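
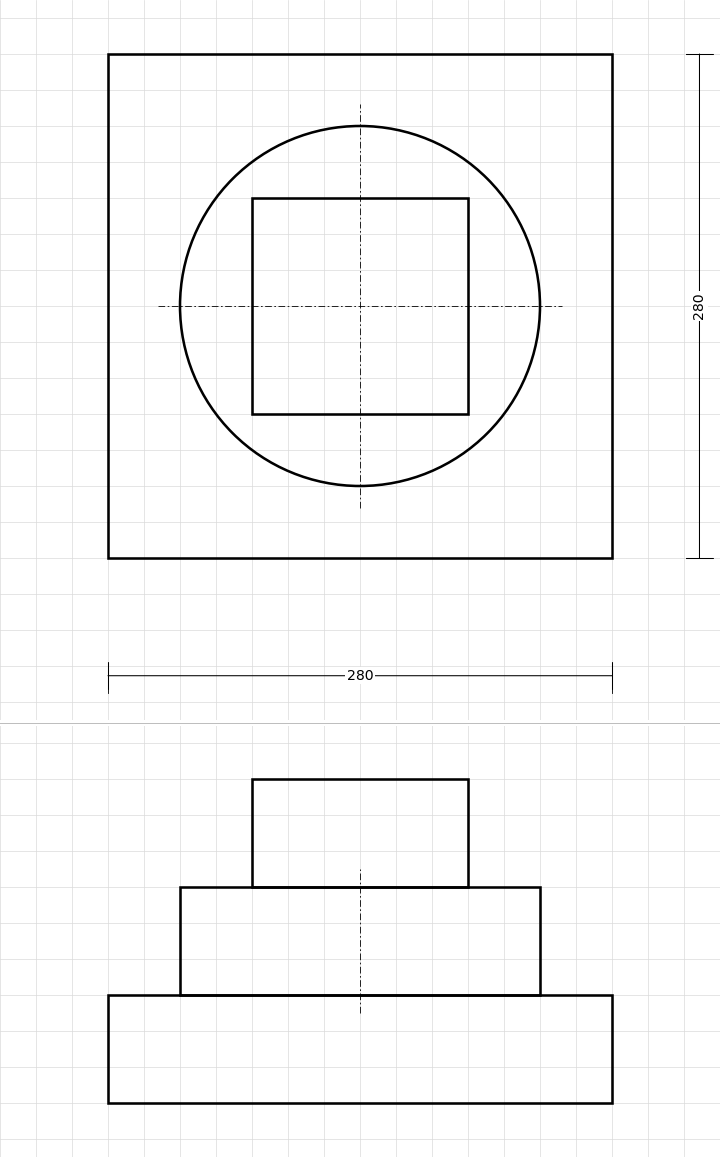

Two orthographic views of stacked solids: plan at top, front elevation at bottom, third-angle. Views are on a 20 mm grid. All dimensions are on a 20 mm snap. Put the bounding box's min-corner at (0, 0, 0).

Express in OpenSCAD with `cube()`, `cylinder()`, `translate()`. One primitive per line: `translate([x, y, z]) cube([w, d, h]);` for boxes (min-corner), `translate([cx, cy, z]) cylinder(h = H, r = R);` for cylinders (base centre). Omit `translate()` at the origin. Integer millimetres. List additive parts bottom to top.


cube([280, 280, 60]);
translate([140, 140, 60]) cylinder(h = 60, r = 100);
translate([80, 80, 120]) cube([120, 120, 60]);


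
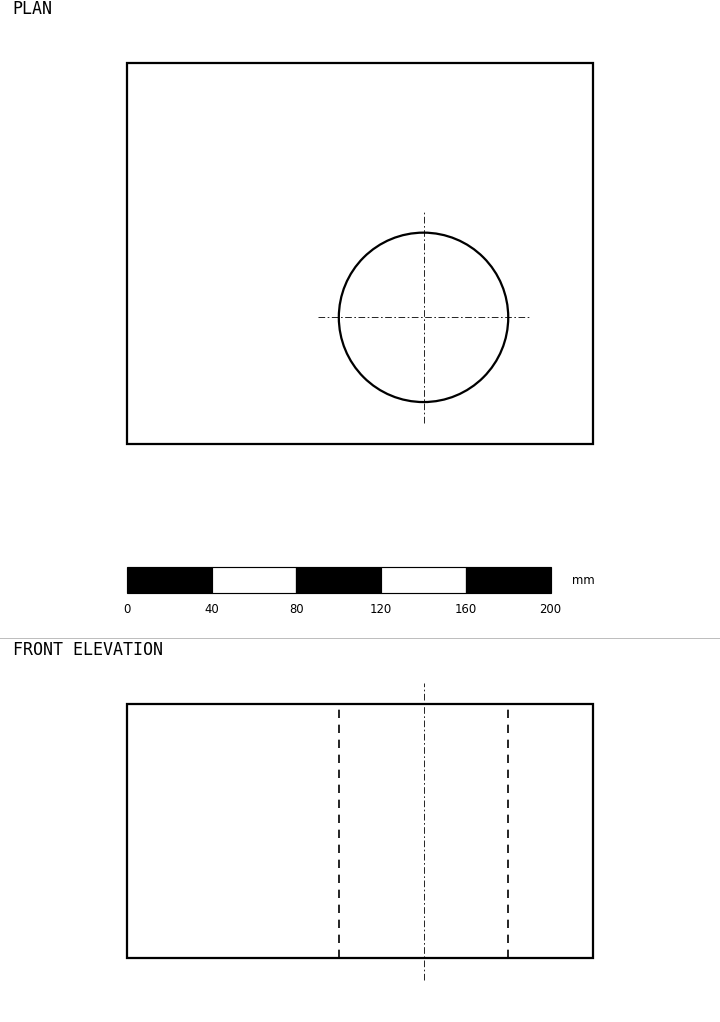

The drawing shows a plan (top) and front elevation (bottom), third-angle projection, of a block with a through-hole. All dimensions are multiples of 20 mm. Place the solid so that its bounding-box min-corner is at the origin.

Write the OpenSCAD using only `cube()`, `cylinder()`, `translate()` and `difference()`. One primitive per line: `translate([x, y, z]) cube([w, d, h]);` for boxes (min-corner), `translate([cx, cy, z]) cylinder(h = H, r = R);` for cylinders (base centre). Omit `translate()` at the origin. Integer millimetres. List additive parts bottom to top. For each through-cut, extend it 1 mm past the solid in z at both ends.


difference() {
  cube([220, 180, 120]);
  translate([140, 60, -1]) cylinder(h = 122, r = 40);
}


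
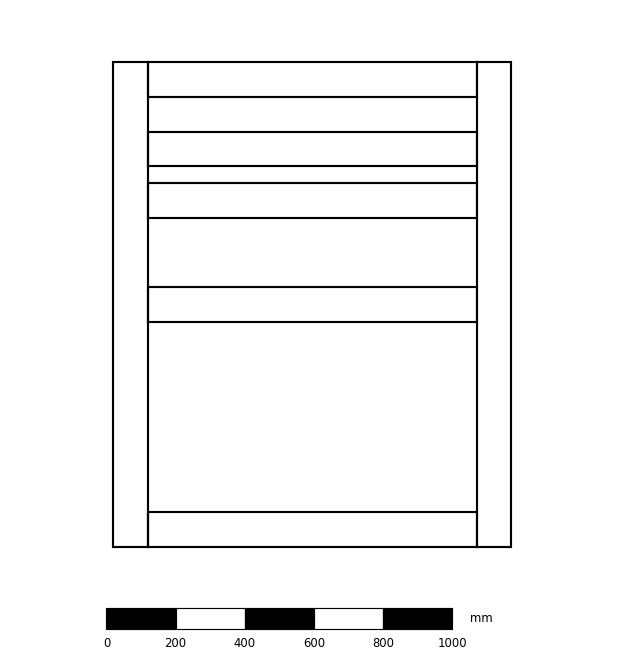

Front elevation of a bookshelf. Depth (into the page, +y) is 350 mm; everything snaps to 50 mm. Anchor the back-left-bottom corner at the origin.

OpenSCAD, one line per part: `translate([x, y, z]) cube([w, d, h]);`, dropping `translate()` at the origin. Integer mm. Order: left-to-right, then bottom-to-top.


cube([100, 350, 1400]);
translate([100, 0, 0]) cube([950, 350, 100]);
translate([100, 0, 650]) cube([950, 350, 100]);
translate([100, 0, 950]) cube([950, 350, 100]);
translate([100, 0, 1100]) cube([950, 350, 100]);
translate([100, 0, 1300]) cube([950, 350, 100]);
translate([1050, 0, 0]) cube([100, 350, 1400]);


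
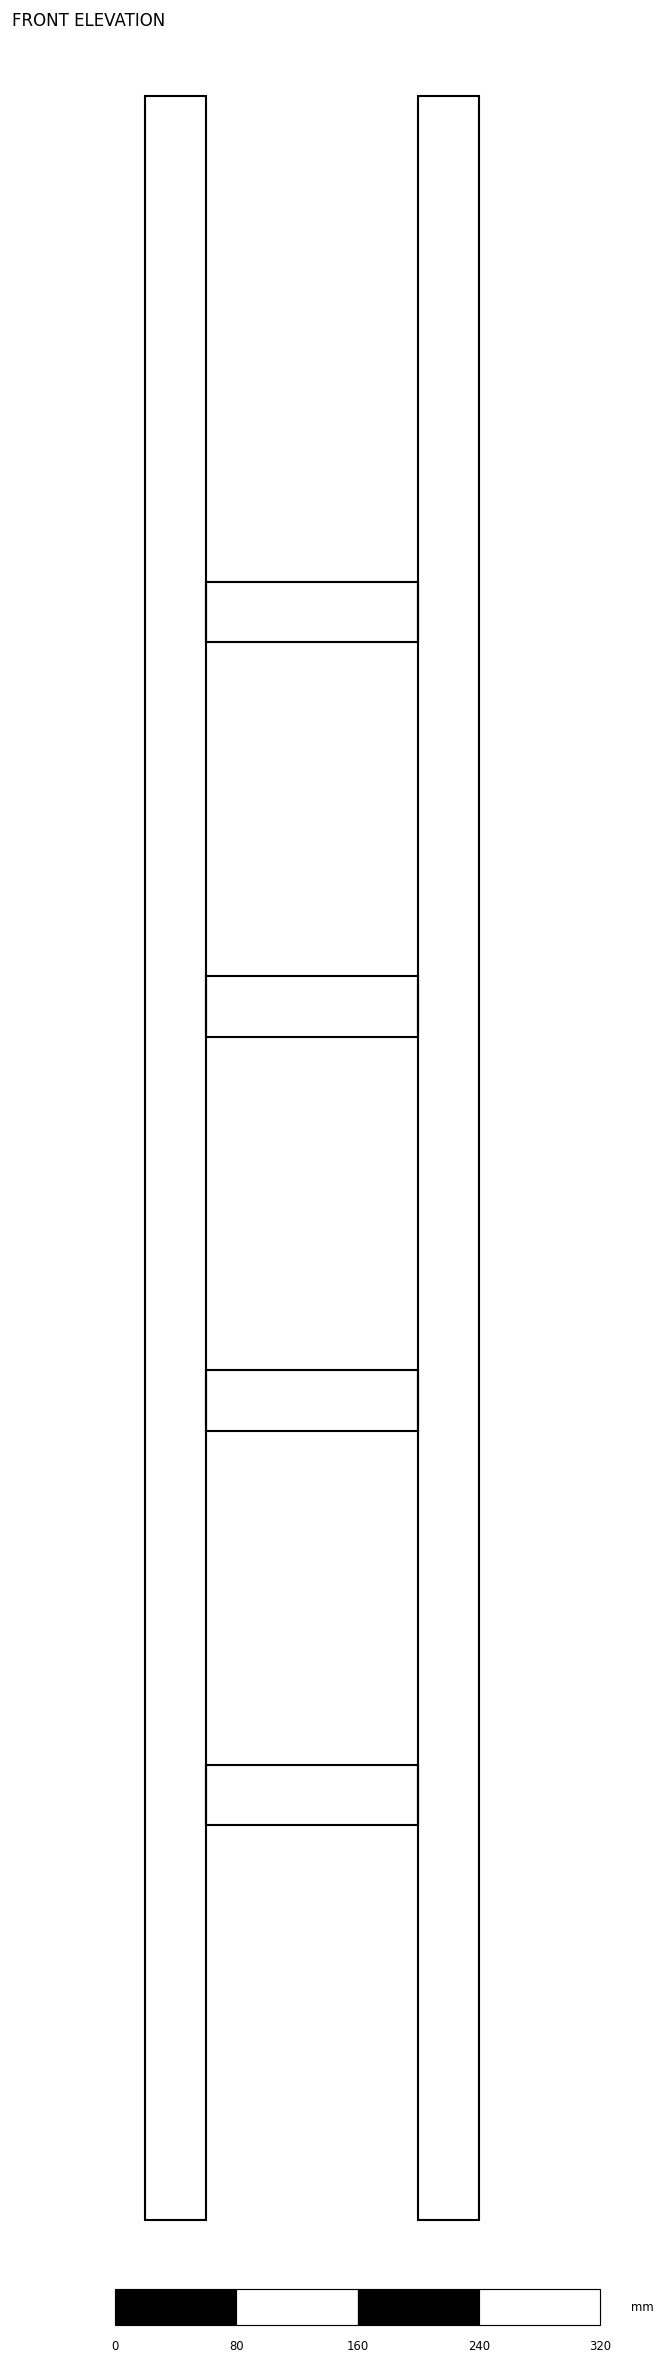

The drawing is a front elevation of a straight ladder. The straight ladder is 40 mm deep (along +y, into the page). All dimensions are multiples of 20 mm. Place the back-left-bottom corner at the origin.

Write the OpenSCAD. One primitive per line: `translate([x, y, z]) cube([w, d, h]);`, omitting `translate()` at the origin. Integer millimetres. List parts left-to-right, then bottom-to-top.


cube([40, 40, 1400]);
translate([40, 0, 260]) cube([140, 40, 40]);
translate([40, 0, 520]) cube([140, 40, 40]);
translate([40, 0, 780]) cube([140, 40, 40]);
translate([40, 0, 1040]) cube([140, 40, 40]);
translate([180, 0, 0]) cube([40, 40, 1400]);


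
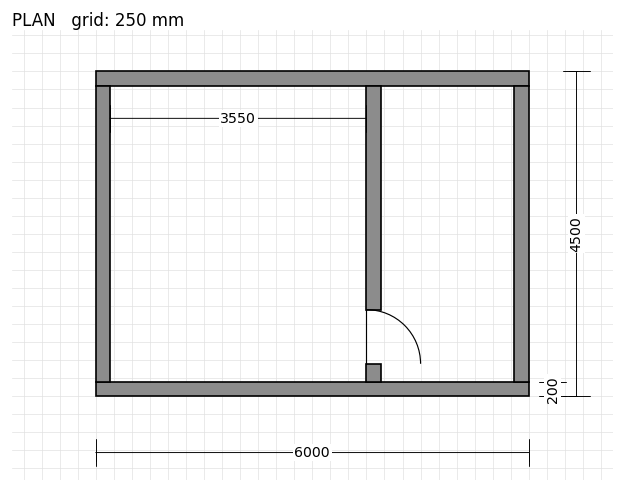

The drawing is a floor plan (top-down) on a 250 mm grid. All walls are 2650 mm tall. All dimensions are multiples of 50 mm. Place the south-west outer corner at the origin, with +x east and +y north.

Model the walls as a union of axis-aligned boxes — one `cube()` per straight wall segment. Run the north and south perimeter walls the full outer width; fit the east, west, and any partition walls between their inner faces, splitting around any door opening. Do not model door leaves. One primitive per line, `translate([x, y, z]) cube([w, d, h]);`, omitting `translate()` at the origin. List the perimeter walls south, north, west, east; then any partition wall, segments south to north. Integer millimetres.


cube([6000, 200, 2650]);
translate([0, 4300, 0]) cube([6000, 200, 2650]);
translate([0, 200, 0]) cube([200, 4100, 2650]);
translate([5800, 200, 0]) cube([200, 4100, 2650]);
translate([3750, 200, 0]) cube([200, 250, 2650]);
translate([3750, 1200, 0]) cube([200, 3100, 2650]);


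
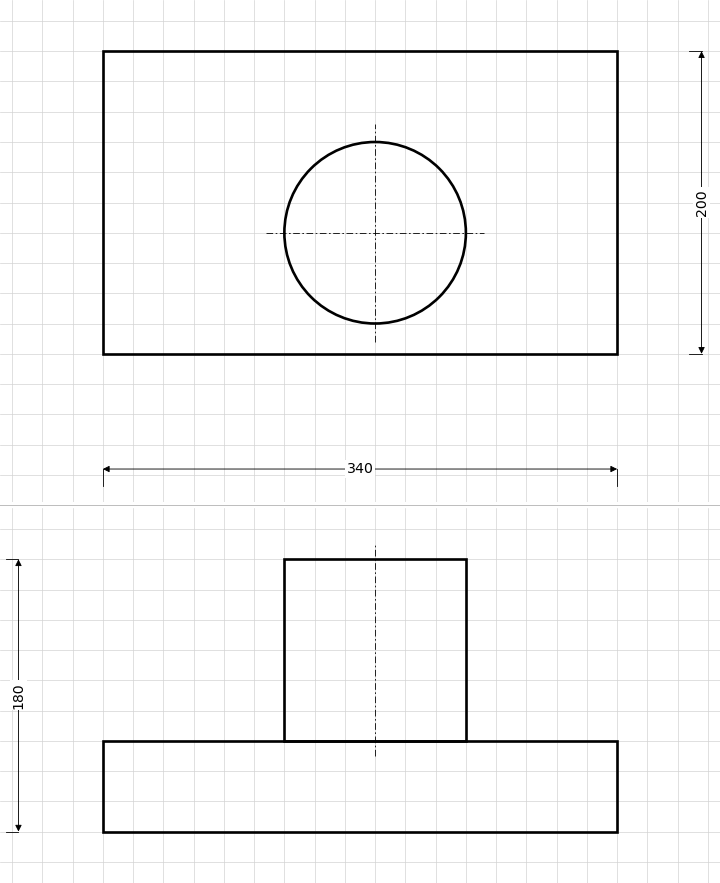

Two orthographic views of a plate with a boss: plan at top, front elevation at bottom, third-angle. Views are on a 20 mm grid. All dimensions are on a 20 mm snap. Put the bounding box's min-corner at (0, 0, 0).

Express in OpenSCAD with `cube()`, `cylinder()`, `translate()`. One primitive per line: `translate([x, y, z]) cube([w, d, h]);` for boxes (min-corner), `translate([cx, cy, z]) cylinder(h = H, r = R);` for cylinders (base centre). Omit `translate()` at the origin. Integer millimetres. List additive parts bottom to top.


cube([340, 200, 60]);
translate([180, 80, 60]) cylinder(h = 120, r = 60);


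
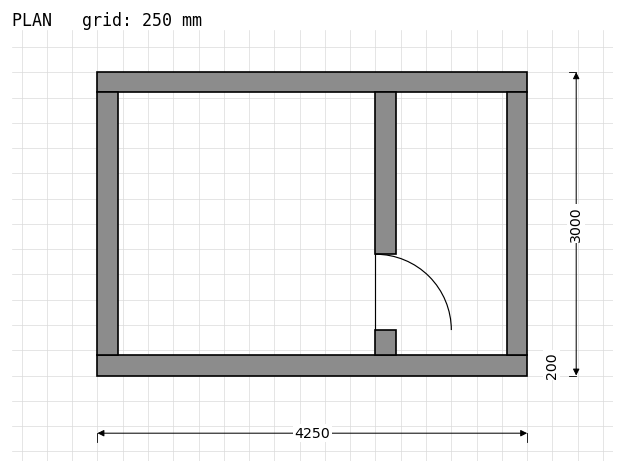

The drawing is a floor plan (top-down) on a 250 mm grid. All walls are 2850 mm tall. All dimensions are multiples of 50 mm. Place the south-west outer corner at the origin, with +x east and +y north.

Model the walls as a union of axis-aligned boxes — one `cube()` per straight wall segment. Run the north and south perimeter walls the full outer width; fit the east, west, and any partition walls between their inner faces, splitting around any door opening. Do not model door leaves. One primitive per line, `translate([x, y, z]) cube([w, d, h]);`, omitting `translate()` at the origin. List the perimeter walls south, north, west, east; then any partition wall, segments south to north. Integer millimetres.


cube([4250, 200, 2850]);
translate([0, 2800, 0]) cube([4250, 200, 2850]);
translate([0, 200, 0]) cube([200, 2600, 2850]);
translate([4050, 200, 0]) cube([200, 2600, 2850]);
translate([2750, 200, 0]) cube([200, 250, 2850]);
translate([2750, 1200, 0]) cube([200, 1600, 2850]);


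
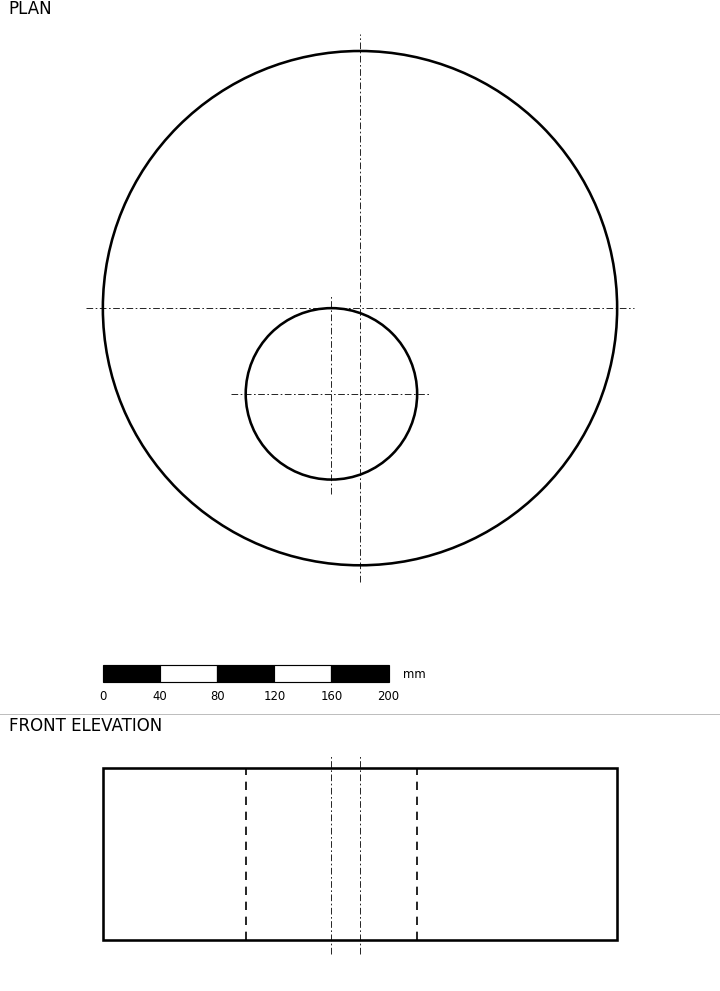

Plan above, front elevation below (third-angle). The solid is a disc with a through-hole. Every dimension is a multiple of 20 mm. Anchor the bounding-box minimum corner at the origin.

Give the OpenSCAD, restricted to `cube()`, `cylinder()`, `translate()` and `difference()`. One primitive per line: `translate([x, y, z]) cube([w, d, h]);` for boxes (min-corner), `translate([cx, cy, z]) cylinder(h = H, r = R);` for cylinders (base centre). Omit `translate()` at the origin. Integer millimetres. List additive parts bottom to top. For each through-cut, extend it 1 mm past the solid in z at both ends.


difference() {
  translate([180, 180, 0]) cylinder(h = 120, r = 180);
  translate([160, 120, -1]) cylinder(h = 122, r = 60);
}


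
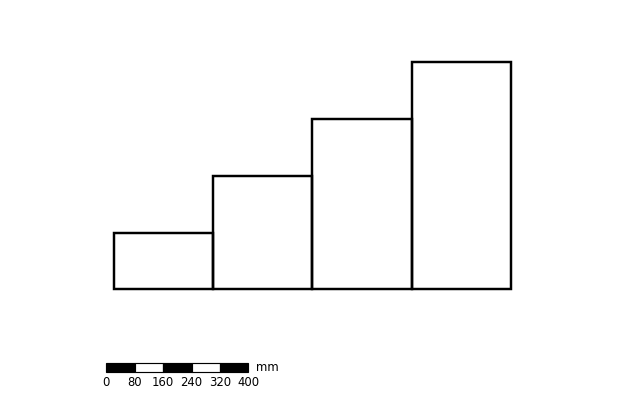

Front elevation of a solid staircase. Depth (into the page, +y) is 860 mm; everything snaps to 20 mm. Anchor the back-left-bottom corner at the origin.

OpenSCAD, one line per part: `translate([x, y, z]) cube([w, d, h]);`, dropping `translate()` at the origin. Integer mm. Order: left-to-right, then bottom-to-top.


cube([280, 860, 160]);
translate([280, 0, 0]) cube([280, 860, 320]);
translate([560, 0, 0]) cube([280, 860, 480]);
translate([840, 0, 0]) cube([280, 860, 640]);


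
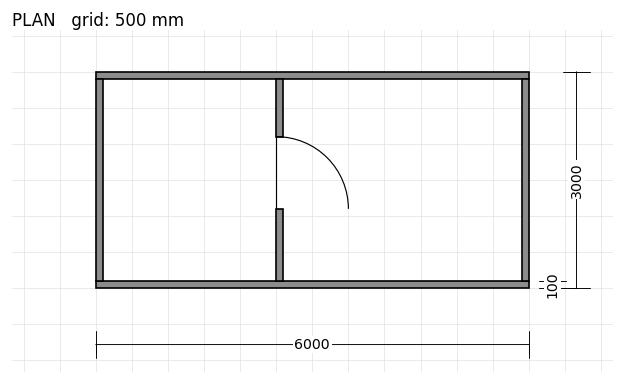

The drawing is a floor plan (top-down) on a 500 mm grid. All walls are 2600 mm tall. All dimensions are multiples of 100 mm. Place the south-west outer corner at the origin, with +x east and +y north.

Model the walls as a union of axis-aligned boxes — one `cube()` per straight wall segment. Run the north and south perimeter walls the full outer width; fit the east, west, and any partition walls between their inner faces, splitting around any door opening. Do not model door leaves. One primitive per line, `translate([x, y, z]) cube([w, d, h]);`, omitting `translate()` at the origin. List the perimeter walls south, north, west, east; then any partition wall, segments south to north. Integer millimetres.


cube([6000, 100, 2600]);
translate([0, 2900, 0]) cube([6000, 100, 2600]);
translate([0, 100, 0]) cube([100, 2800, 2600]);
translate([5900, 100, 0]) cube([100, 2800, 2600]);
translate([2500, 100, 0]) cube([100, 1000, 2600]);
translate([2500, 2100, 0]) cube([100, 800, 2600]);


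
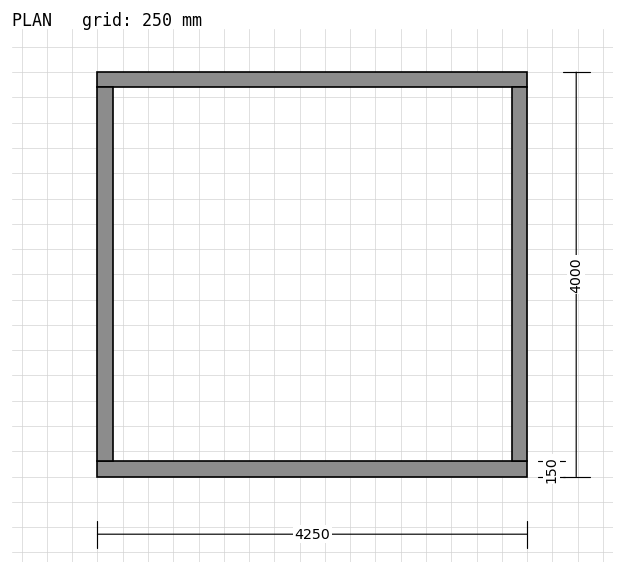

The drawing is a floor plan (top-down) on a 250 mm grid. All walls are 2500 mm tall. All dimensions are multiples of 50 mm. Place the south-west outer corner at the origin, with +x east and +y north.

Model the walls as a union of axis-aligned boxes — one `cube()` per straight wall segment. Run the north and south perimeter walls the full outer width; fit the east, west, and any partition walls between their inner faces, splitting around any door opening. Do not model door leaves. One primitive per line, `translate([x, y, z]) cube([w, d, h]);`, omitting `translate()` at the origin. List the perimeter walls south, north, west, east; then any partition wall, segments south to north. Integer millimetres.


cube([4250, 150, 2500]);
translate([0, 3850, 0]) cube([4250, 150, 2500]);
translate([0, 150, 0]) cube([150, 3700, 2500]);
translate([4100, 150, 0]) cube([150, 3700, 2500]);


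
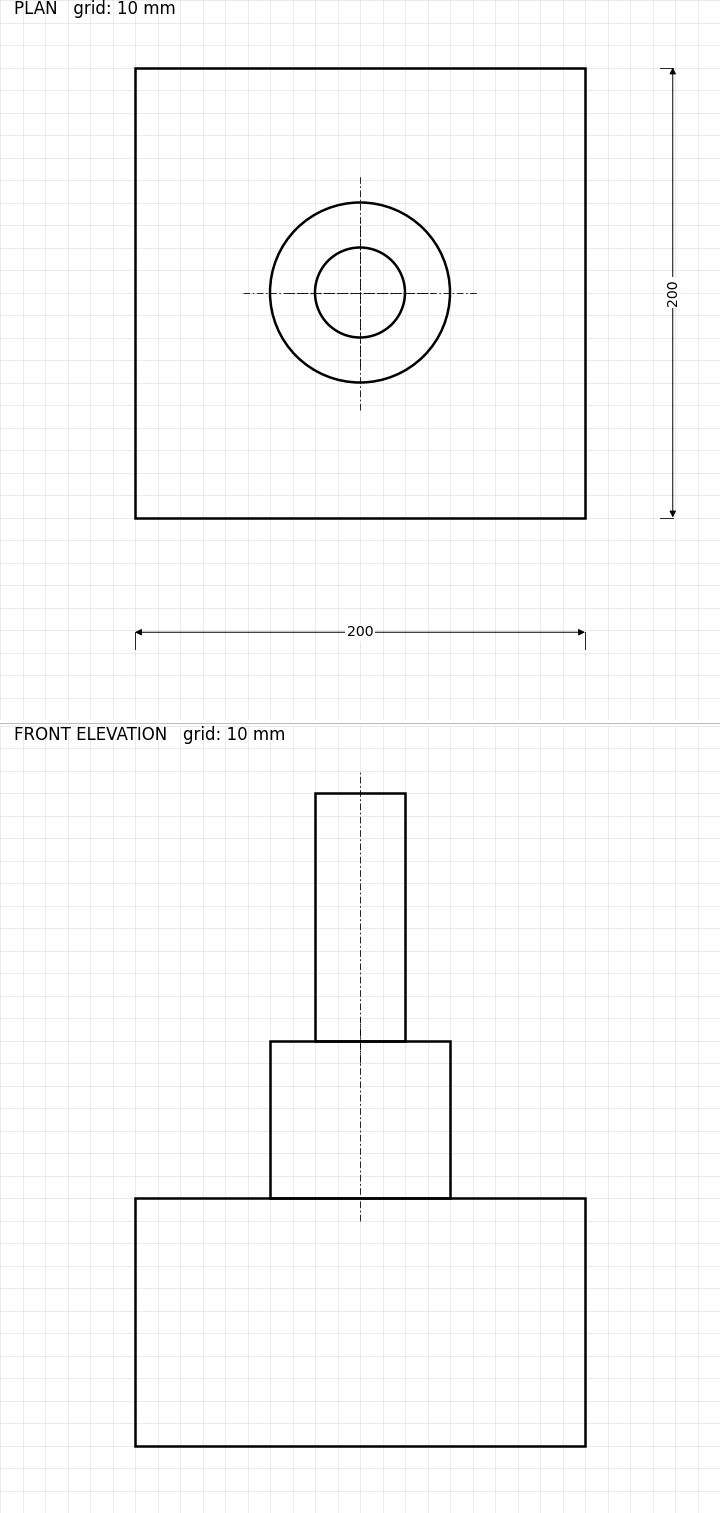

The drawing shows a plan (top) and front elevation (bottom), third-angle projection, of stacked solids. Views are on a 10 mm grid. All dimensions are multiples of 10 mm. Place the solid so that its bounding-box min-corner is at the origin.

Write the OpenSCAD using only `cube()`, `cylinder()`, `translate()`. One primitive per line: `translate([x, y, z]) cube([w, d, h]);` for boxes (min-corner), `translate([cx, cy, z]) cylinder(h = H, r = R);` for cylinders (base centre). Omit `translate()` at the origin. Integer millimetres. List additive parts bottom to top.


cube([200, 200, 110]);
translate([100, 100, 110]) cylinder(h = 70, r = 40);
translate([100, 100, 180]) cylinder(h = 110, r = 20);


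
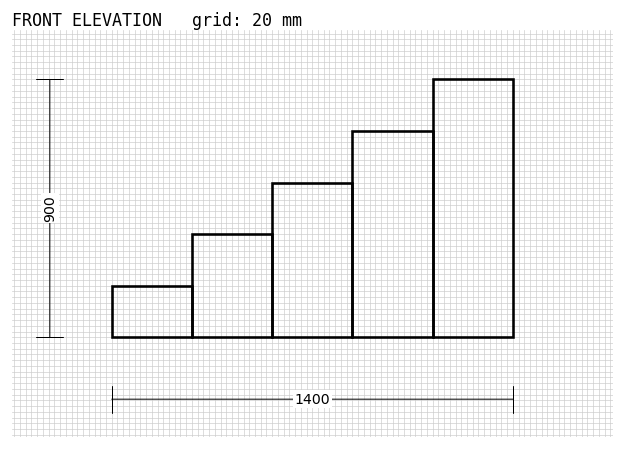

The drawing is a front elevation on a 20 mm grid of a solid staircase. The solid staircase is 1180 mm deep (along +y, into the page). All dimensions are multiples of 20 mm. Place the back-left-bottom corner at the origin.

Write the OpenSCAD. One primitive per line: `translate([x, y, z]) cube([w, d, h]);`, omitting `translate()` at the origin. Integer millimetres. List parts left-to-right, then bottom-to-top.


cube([280, 1180, 180]);
translate([280, 0, 0]) cube([280, 1180, 360]);
translate([560, 0, 0]) cube([280, 1180, 540]);
translate([840, 0, 0]) cube([280, 1180, 720]);
translate([1120, 0, 0]) cube([280, 1180, 900]);


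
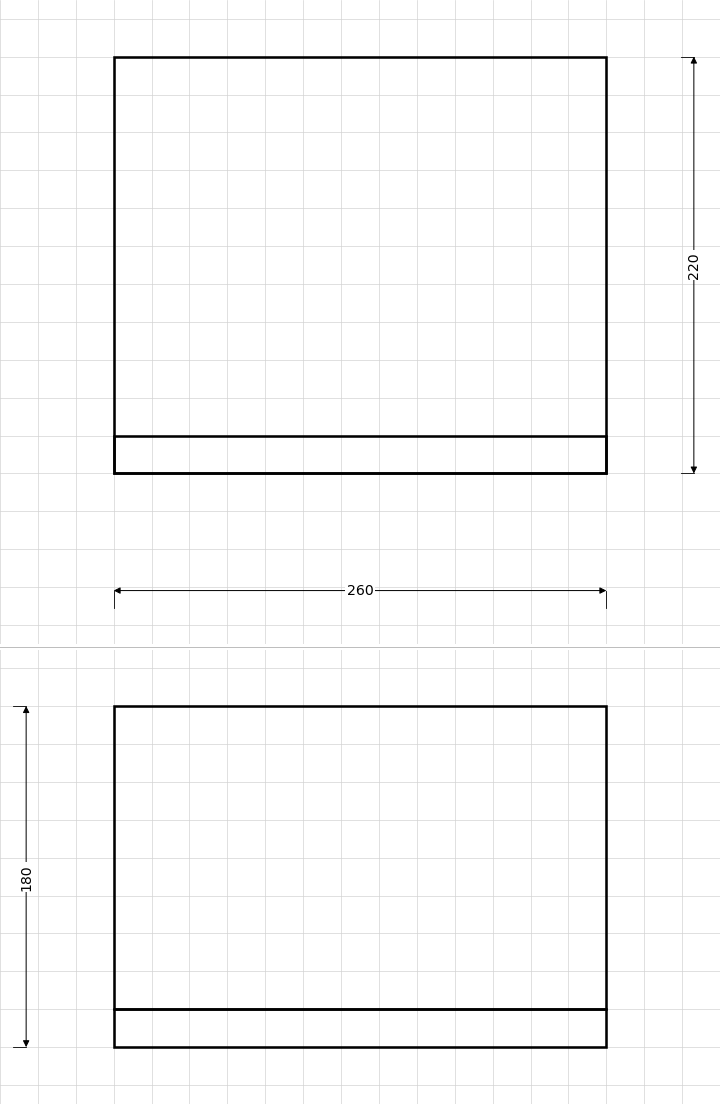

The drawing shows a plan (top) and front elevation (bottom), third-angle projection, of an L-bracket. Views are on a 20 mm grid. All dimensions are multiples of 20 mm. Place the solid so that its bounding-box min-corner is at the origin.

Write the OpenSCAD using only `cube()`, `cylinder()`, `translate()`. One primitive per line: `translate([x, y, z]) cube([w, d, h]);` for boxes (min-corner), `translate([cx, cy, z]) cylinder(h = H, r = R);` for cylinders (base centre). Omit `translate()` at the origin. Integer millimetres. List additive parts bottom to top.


cube([260, 220, 20]);
translate([0, 0, 20]) cube([260, 20, 160]);


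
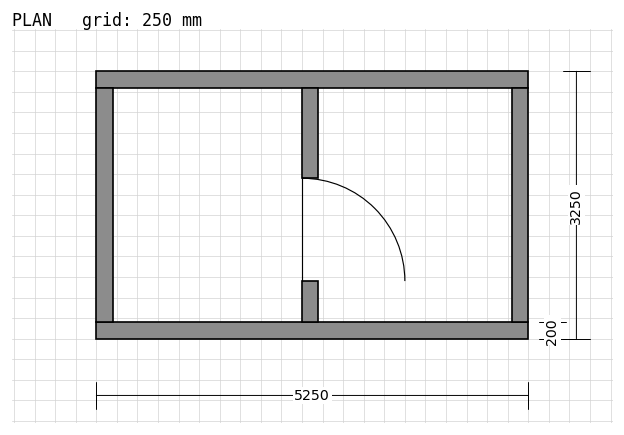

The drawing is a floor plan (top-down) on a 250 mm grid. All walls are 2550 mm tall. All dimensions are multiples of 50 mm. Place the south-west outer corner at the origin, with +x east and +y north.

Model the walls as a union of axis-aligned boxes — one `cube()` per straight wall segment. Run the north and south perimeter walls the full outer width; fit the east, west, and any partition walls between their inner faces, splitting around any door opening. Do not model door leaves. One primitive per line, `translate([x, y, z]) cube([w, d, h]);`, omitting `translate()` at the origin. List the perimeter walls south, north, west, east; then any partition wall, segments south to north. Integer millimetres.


cube([5250, 200, 2550]);
translate([0, 3050, 0]) cube([5250, 200, 2550]);
translate([0, 200, 0]) cube([200, 2850, 2550]);
translate([5050, 200, 0]) cube([200, 2850, 2550]);
translate([2500, 200, 0]) cube([200, 500, 2550]);
translate([2500, 1950, 0]) cube([200, 1100, 2550]);


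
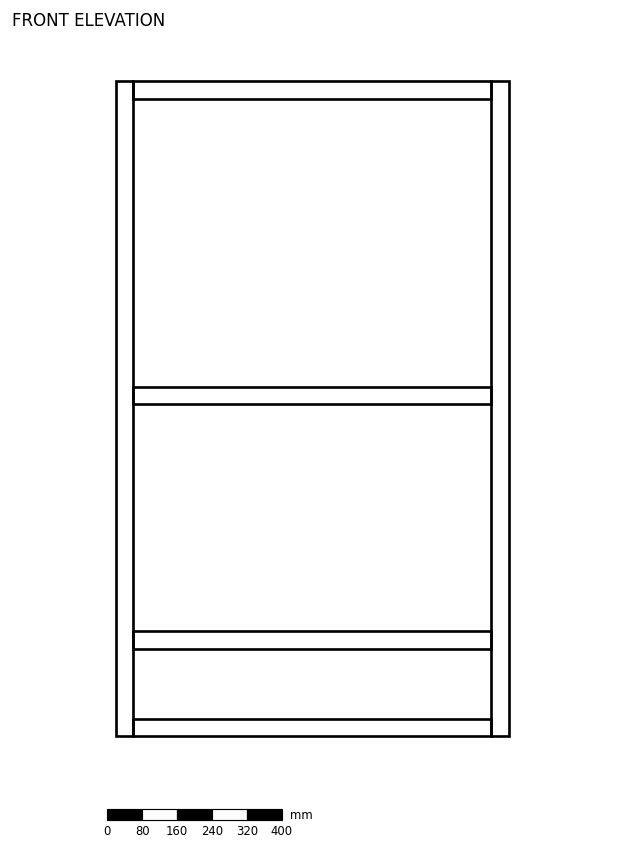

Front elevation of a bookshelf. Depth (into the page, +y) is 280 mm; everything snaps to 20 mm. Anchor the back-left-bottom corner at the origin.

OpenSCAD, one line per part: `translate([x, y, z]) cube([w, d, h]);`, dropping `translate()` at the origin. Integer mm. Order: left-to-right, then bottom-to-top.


cube([40, 280, 1500]);
translate([40, 0, 0]) cube([820, 280, 40]);
translate([40, 0, 200]) cube([820, 280, 40]);
translate([40, 0, 760]) cube([820, 280, 40]);
translate([40, 0, 1460]) cube([820, 280, 40]);
translate([860, 0, 0]) cube([40, 280, 1500]);


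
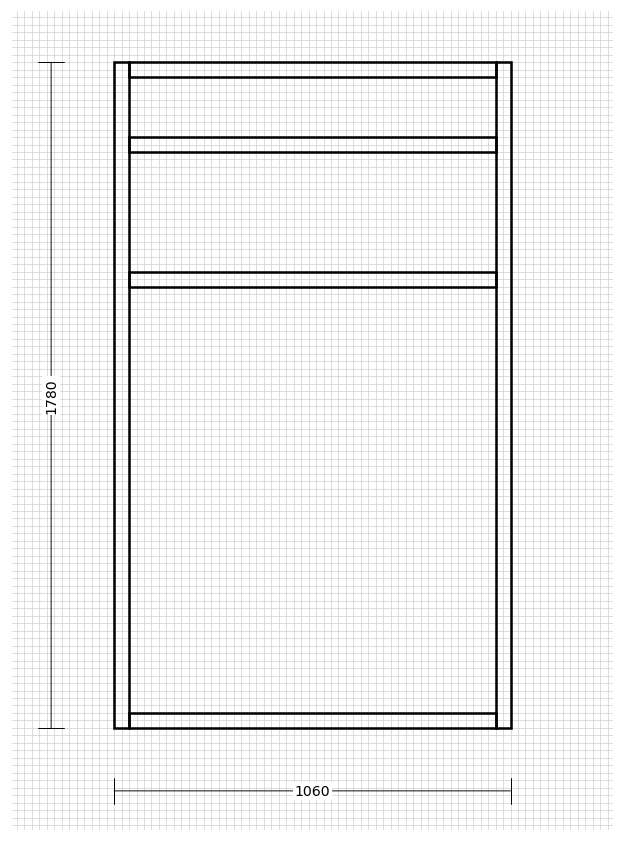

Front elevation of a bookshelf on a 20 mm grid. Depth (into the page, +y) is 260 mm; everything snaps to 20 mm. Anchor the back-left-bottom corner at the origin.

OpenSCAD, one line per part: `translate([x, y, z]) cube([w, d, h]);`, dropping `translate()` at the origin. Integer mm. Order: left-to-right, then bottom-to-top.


cube([40, 260, 1780]);
translate([40, 0, 0]) cube([980, 260, 40]);
translate([40, 0, 1180]) cube([980, 260, 40]);
translate([40, 0, 1540]) cube([980, 260, 40]);
translate([40, 0, 1740]) cube([980, 260, 40]);
translate([1020, 0, 0]) cube([40, 260, 1780]);


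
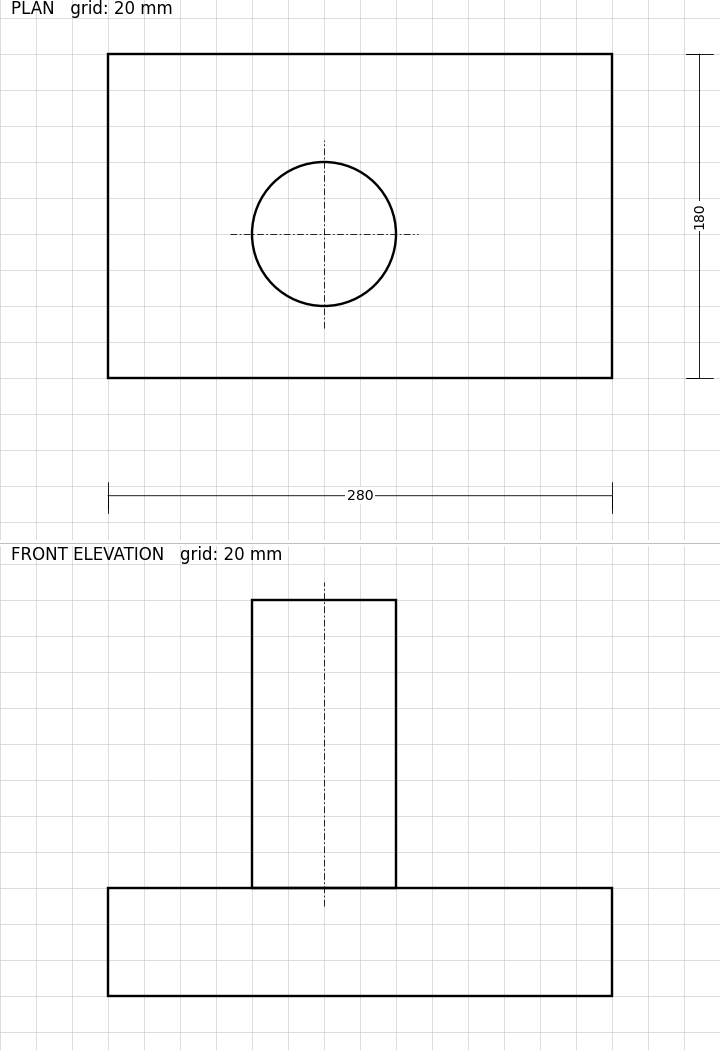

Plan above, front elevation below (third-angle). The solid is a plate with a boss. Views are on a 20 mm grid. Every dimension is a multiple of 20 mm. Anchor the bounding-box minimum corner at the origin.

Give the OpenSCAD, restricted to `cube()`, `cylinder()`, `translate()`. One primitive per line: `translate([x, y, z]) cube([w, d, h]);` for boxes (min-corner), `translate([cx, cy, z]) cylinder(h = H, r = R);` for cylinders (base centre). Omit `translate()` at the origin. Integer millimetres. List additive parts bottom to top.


cube([280, 180, 60]);
translate([120, 80, 60]) cylinder(h = 160, r = 40);


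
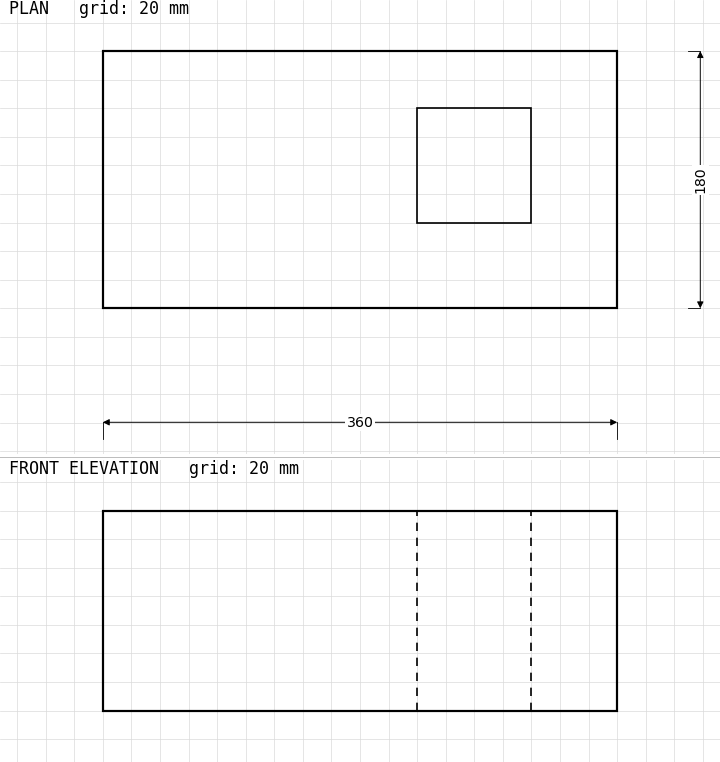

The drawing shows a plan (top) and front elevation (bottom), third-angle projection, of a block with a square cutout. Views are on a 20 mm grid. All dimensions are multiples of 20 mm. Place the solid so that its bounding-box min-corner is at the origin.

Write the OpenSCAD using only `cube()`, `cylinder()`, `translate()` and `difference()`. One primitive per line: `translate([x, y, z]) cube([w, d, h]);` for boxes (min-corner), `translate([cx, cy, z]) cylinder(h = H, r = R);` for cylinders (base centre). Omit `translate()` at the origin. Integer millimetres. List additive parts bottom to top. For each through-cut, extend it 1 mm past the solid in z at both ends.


difference() {
  cube([360, 180, 140]);
  translate([220, 60, -1]) cube([80, 80, 142]);
}


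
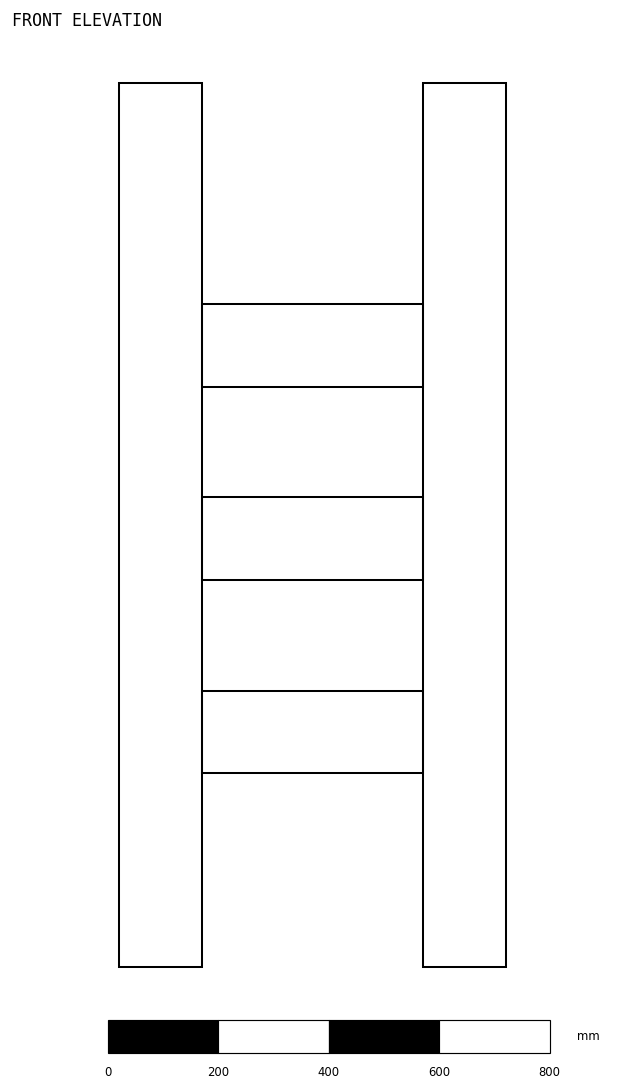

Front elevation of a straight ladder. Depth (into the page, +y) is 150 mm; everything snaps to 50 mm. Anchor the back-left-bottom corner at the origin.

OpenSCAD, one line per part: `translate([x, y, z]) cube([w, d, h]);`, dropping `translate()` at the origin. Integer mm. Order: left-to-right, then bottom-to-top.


cube([150, 150, 1600]);
translate([150, 0, 350]) cube([400, 150, 150]);
translate([150, 0, 700]) cube([400, 150, 150]);
translate([150, 0, 1050]) cube([400, 150, 150]);
translate([550, 0, 0]) cube([150, 150, 1600]);


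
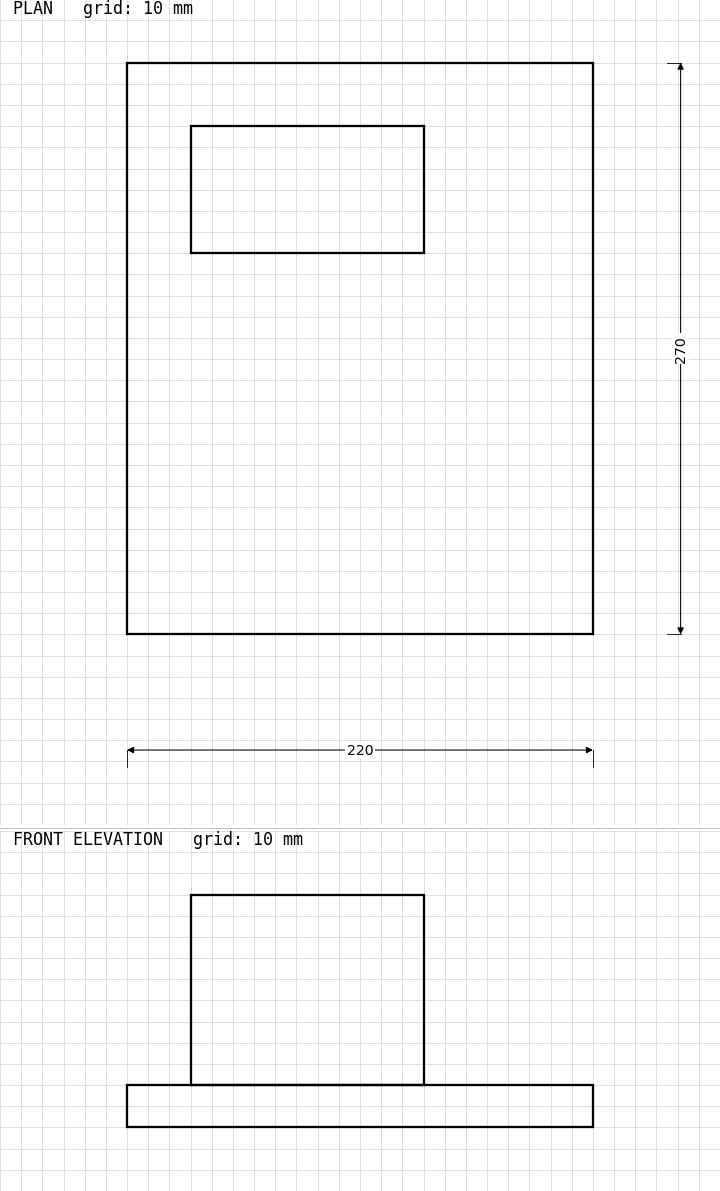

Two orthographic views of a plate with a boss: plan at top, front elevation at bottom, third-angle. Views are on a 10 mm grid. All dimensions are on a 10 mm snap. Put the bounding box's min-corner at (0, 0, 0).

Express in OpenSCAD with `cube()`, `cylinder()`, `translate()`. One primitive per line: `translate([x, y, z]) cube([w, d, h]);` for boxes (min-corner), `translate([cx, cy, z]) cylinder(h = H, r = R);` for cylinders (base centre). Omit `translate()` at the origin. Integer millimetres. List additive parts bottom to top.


cube([220, 270, 20]);
translate([30, 180, 20]) cube([110, 60, 90]);


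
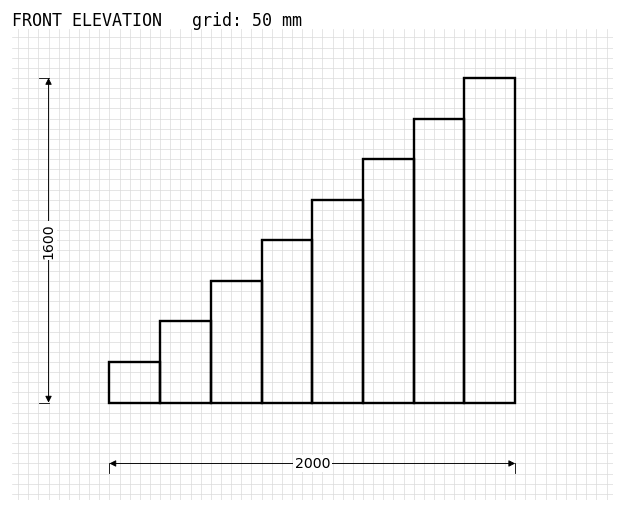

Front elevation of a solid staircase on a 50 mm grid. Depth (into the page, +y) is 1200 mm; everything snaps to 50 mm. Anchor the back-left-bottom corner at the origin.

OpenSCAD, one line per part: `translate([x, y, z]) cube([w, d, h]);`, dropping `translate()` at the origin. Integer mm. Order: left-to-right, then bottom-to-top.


cube([250, 1200, 200]);
translate([250, 0, 0]) cube([250, 1200, 400]);
translate([500, 0, 0]) cube([250, 1200, 600]);
translate([750, 0, 0]) cube([250, 1200, 800]);
translate([1000, 0, 0]) cube([250, 1200, 1000]);
translate([1250, 0, 0]) cube([250, 1200, 1200]);
translate([1500, 0, 0]) cube([250, 1200, 1400]);
translate([1750, 0, 0]) cube([250, 1200, 1600]);


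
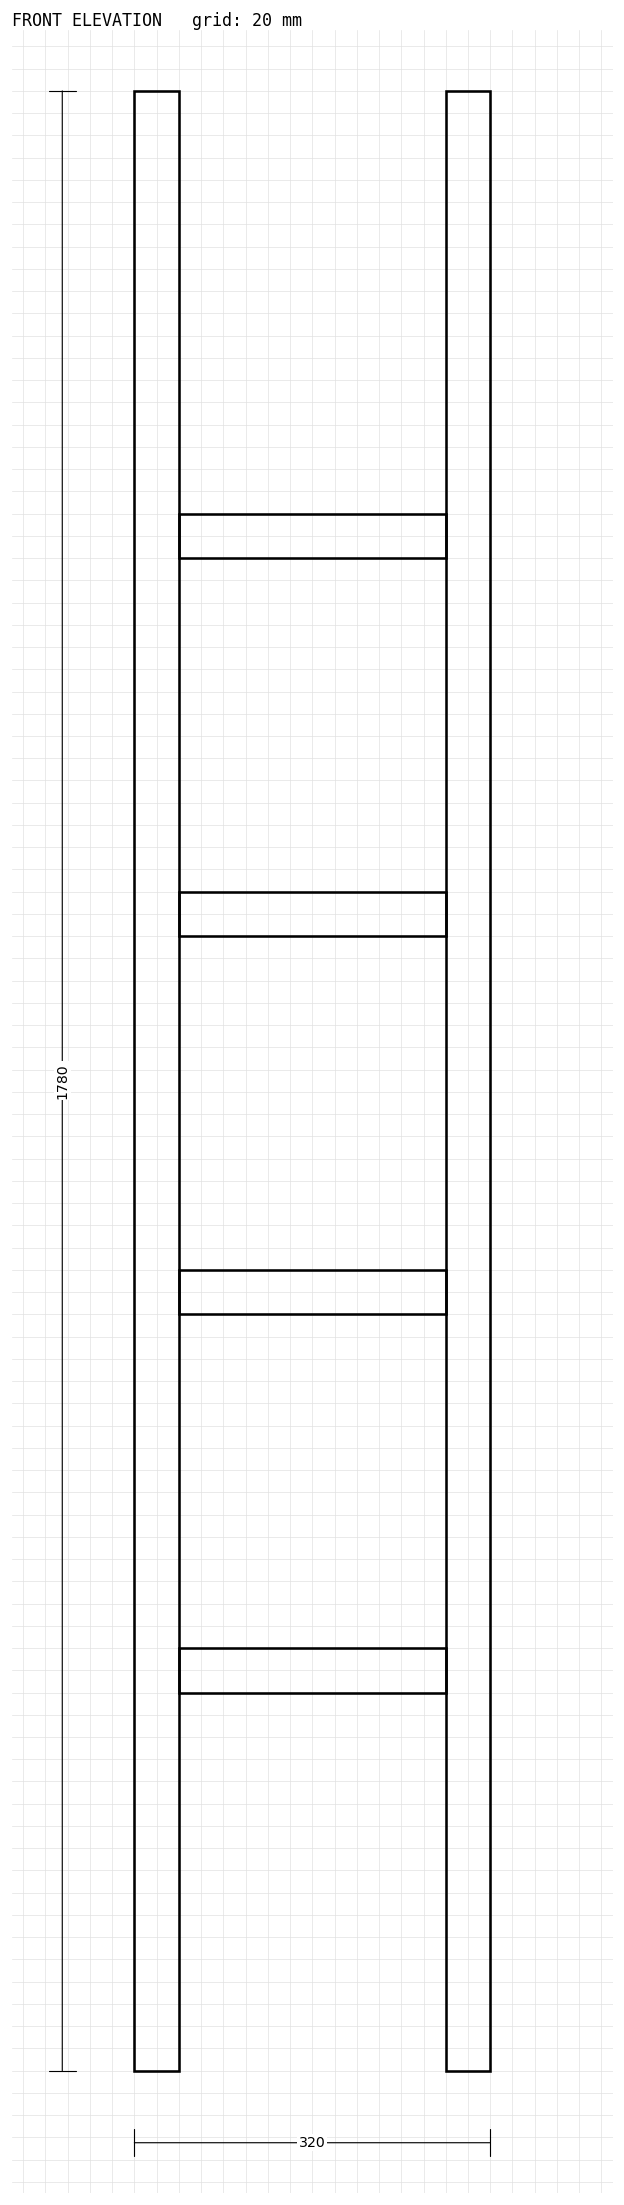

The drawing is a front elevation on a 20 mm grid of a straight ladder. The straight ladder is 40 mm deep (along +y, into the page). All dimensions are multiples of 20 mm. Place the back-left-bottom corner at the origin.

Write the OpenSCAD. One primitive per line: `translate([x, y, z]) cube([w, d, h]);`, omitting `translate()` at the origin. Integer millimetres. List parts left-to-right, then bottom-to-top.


cube([40, 40, 1780]);
translate([40, 0, 340]) cube([240, 40, 40]);
translate([40, 0, 680]) cube([240, 40, 40]);
translate([40, 0, 1020]) cube([240, 40, 40]);
translate([40, 0, 1360]) cube([240, 40, 40]);
translate([280, 0, 0]) cube([40, 40, 1780]);


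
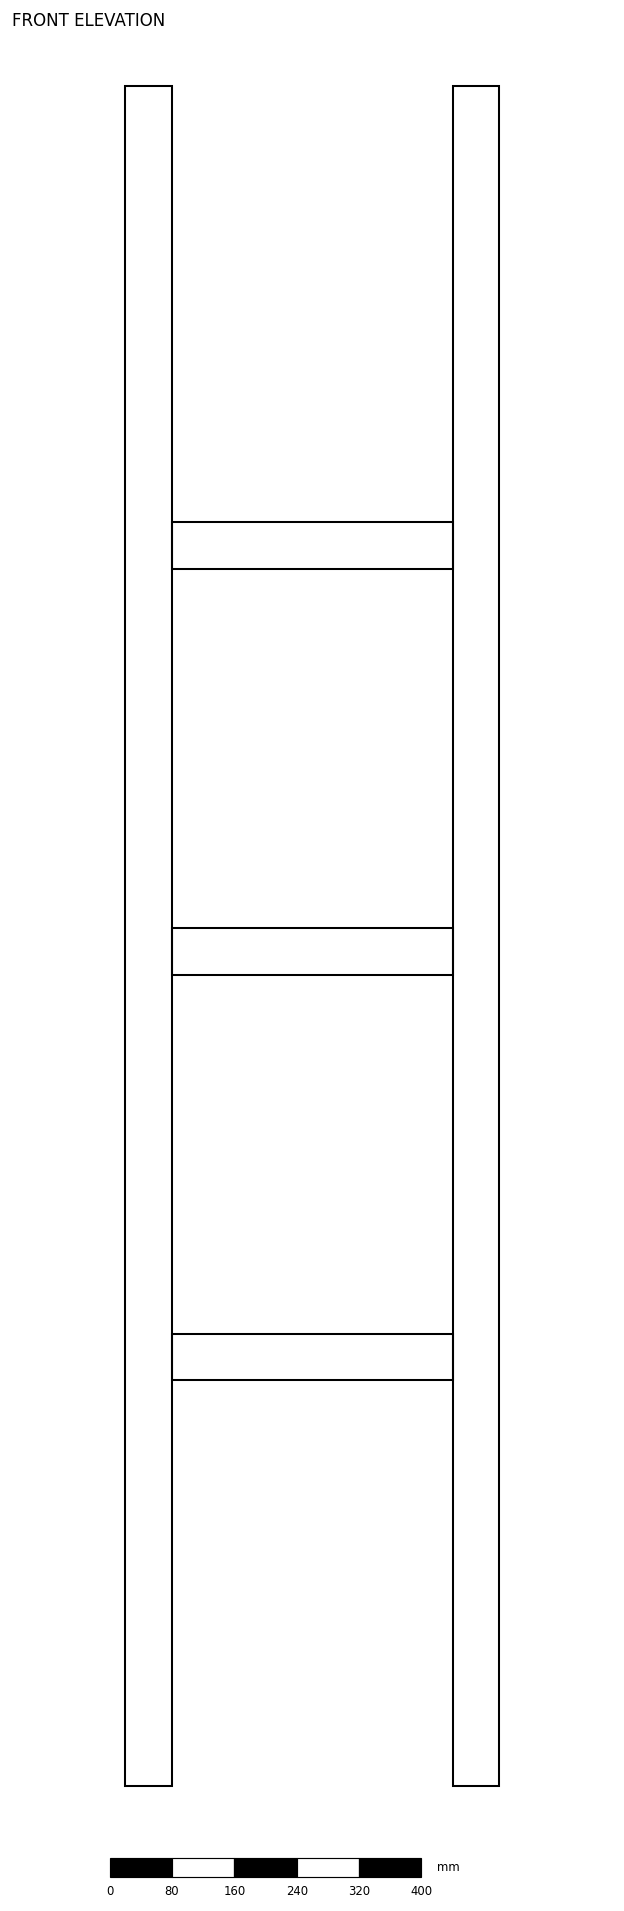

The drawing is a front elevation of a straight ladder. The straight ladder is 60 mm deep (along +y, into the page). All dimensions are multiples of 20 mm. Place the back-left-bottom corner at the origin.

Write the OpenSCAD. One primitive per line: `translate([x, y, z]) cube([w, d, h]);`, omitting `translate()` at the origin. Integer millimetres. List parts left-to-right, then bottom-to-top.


cube([60, 60, 2180]);
translate([60, 0, 520]) cube([360, 60, 60]);
translate([60, 0, 1040]) cube([360, 60, 60]);
translate([60, 0, 1560]) cube([360, 60, 60]);
translate([420, 0, 0]) cube([60, 60, 2180]);


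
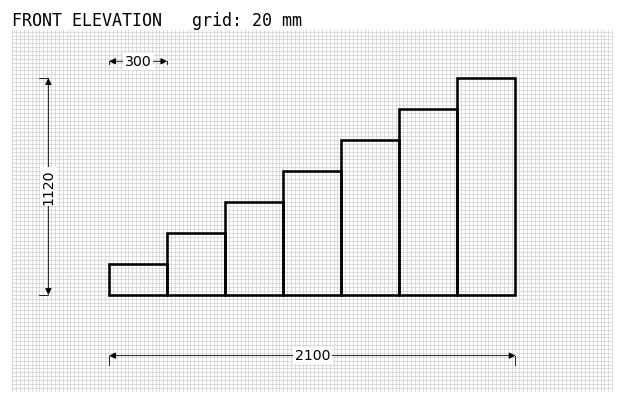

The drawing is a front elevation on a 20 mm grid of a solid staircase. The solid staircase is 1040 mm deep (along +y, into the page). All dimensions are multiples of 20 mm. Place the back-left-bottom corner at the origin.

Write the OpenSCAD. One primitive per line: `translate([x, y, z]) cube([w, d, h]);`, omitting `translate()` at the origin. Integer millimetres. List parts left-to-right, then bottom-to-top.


cube([300, 1040, 160]);
translate([300, 0, 0]) cube([300, 1040, 320]);
translate([600, 0, 0]) cube([300, 1040, 480]);
translate([900, 0, 0]) cube([300, 1040, 640]);
translate([1200, 0, 0]) cube([300, 1040, 800]);
translate([1500, 0, 0]) cube([300, 1040, 960]);
translate([1800, 0, 0]) cube([300, 1040, 1120]);


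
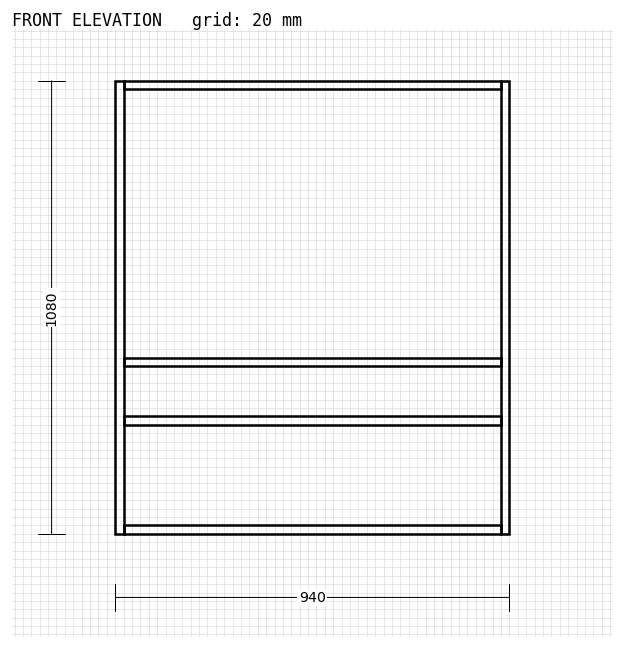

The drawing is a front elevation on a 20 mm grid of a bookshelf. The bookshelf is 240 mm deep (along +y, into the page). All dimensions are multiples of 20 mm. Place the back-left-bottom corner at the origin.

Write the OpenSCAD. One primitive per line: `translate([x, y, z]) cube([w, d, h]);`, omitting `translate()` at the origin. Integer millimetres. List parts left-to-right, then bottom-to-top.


cube([20, 240, 1080]);
translate([20, 0, 0]) cube([900, 240, 20]);
translate([20, 0, 260]) cube([900, 240, 20]);
translate([20, 0, 400]) cube([900, 240, 20]);
translate([20, 0, 1060]) cube([900, 240, 20]);
translate([920, 0, 0]) cube([20, 240, 1080]);


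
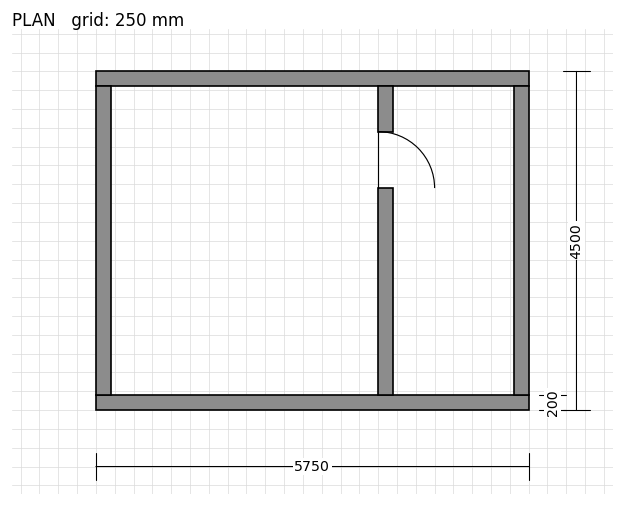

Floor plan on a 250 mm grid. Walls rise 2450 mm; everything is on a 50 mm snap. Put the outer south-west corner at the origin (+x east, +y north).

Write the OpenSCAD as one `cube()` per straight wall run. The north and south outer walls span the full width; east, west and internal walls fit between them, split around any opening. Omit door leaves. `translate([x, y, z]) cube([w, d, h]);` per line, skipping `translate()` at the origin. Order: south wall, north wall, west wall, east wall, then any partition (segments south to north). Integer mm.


cube([5750, 200, 2450]);
translate([0, 4300, 0]) cube([5750, 200, 2450]);
translate([0, 200, 0]) cube([200, 4100, 2450]);
translate([5550, 200, 0]) cube([200, 4100, 2450]);
translate([3750, 200, 0]) cube([200, 2750, 2450]);
translate([3750, 3700, 0]) cube([200, 600, 2450]);


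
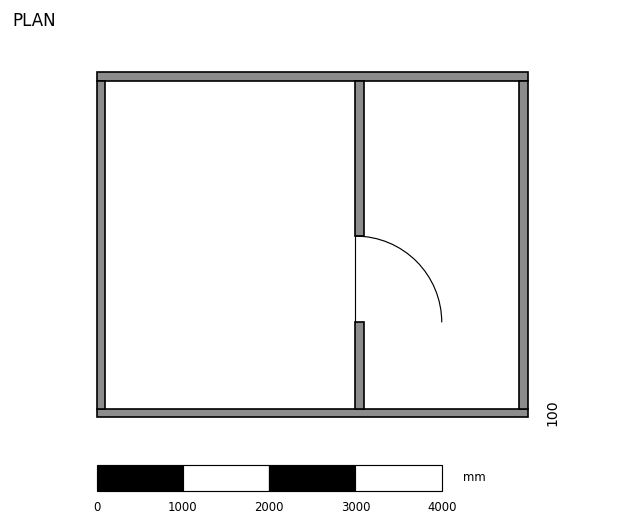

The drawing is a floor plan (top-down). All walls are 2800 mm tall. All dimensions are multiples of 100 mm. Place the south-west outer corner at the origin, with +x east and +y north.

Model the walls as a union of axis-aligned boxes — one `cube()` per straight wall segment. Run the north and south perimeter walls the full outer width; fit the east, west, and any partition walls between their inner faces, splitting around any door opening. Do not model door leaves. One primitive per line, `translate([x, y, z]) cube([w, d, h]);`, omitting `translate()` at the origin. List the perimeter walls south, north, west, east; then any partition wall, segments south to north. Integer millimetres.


cube([5000, 100, 2800]);
translate([0, 3900, 0]) cube([5000, 100, 2800]);
translate([0, 100, 0]) cube([100, 3800, 2800]);
translate([4900, 100, 0]) cube([100, 3800, 2800]);
translate([3000, 100, 0]) cube([100, 1000, 2800]);
translate([3000, 2100, 0]) cube([100, 1800, 2800]);


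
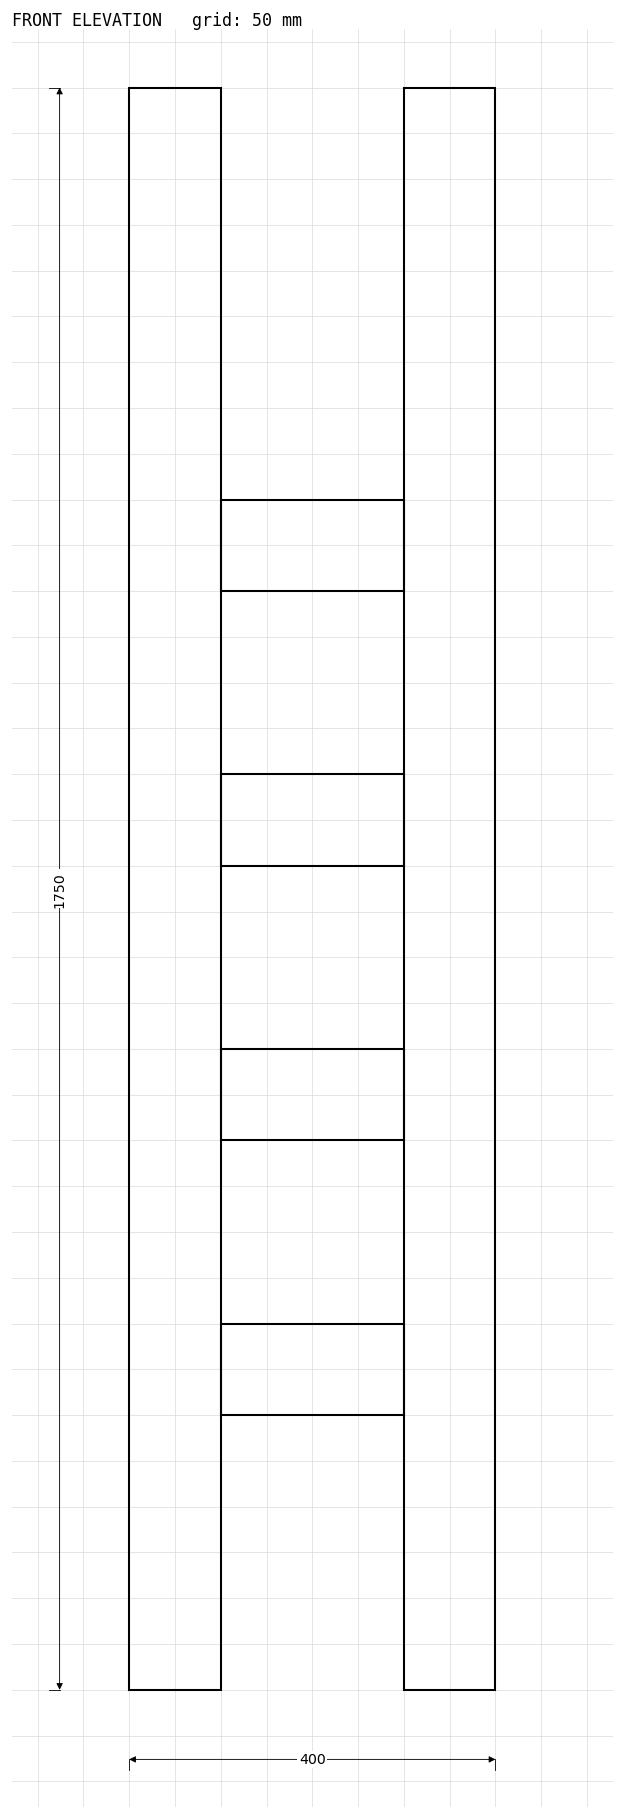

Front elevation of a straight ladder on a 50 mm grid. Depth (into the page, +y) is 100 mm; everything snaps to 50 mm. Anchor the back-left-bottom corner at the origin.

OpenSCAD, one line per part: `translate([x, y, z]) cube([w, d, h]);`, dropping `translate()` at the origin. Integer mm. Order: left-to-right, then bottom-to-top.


cube([100, 100, 1750]);
translate([100, 0, 300]) cube([200, 100, 100]);
translate([100, 0, 600]) cube([200, 100, 100]);
translate([100, 0, 900]) cube([200, 100, 100]);
translate([100, 0, 1200]) cube([200, 100, 100]);
translate([300, 0, 0]) cube([100, 100, 1750]);


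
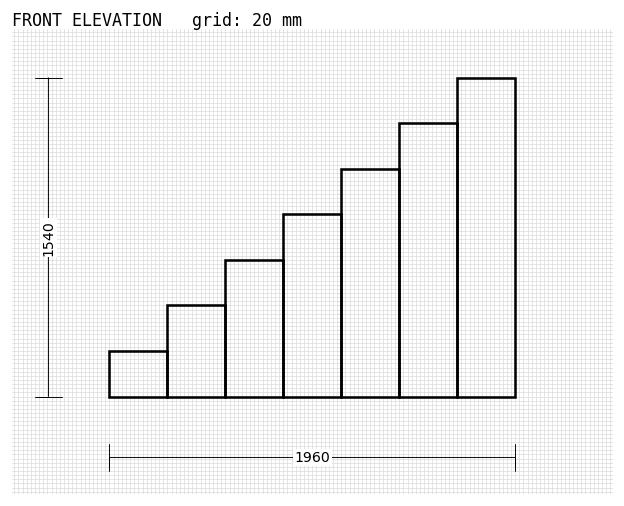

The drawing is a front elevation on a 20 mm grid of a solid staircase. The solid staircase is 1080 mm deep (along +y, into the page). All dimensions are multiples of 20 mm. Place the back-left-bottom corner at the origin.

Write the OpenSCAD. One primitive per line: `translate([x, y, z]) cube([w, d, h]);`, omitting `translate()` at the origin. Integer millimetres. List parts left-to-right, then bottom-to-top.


cube([280, 1080, 220]);
translate([280, 0, 0]) cube([280, 1080, 440]);
translate([560, 0, 0]) cube([280, 1080, 660]);
translate([840, 0, 0]) cube([280, 1080, 880]);
translate([1120, 0, 0]) cube([280, 1080, 1100]);
translate([1400, 0, 0]) cube([280, 1080, 1320]);
translate([1680, 0, 0]) cube([280, 1080, 1540]);


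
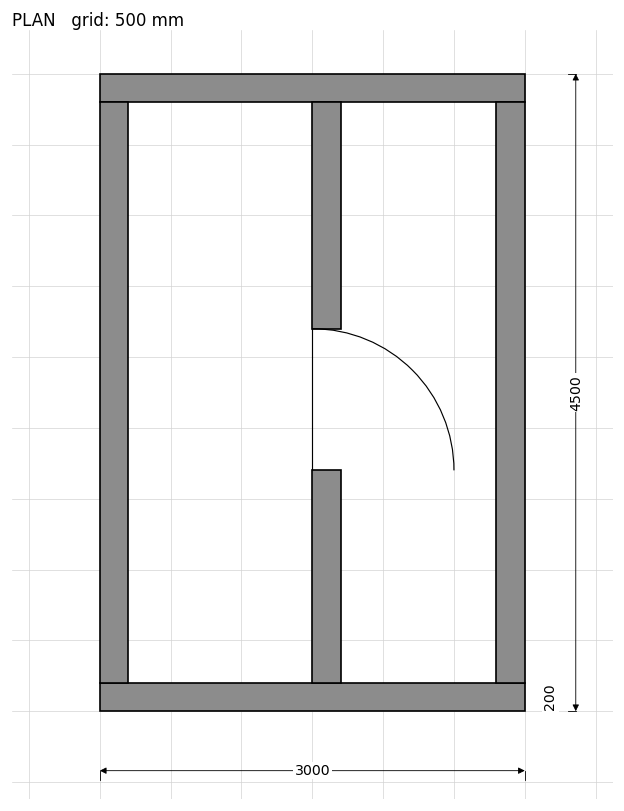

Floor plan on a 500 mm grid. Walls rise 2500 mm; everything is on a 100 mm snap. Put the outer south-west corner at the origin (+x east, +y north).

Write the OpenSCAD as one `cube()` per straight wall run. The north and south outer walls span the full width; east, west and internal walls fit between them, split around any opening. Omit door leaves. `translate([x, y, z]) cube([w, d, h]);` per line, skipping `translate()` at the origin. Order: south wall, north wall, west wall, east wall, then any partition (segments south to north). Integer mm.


cube([3000, 200, 2500]);
translate([0, 4300, 0]) cube([3000, 200, 2500]);
translate([0, 200, 0]) cube([200, 4100, 2500]);
translate([2800, 200, 0]) cube([200, 4100, 2500]);
translate([1500, 200, 0]) cube([200, 1500, 2500]);
translate([1500, 2700, 0]) cube([200, 1600, 2500]);


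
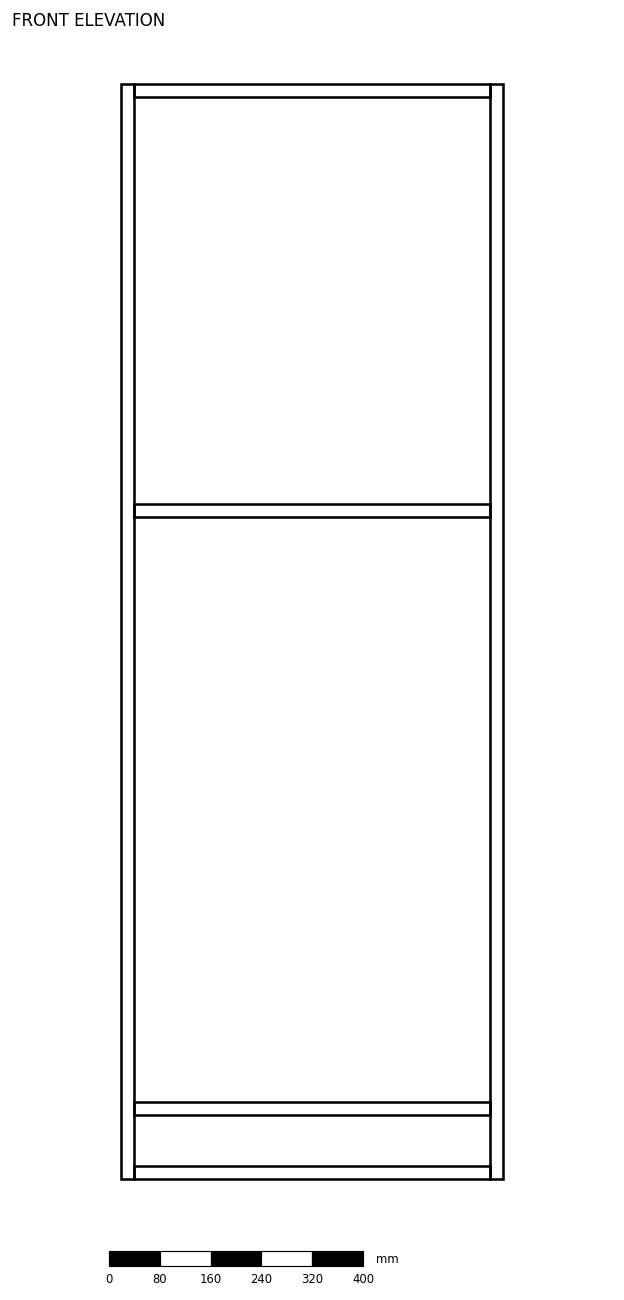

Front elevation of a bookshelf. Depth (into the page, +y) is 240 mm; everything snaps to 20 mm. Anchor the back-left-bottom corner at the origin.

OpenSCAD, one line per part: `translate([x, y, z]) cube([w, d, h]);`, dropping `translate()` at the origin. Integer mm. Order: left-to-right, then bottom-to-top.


cube([20, 240, 1720]);
translate([20, 0, 0]) cube([560, 240, 20]);
translate([20, 0, 100]) cube([560, 240, 20]);
translate([20, 0, 1040]) cube([560, 240, 20]);
translate([20, 0, 1700]) cube([560, 240, 20]);
translate([580, 0, 0]) cube([20, 240, 1720]);


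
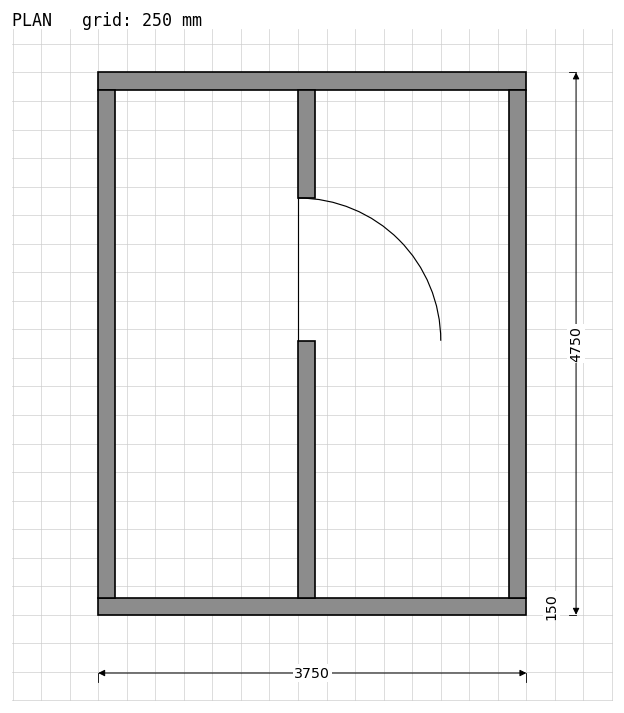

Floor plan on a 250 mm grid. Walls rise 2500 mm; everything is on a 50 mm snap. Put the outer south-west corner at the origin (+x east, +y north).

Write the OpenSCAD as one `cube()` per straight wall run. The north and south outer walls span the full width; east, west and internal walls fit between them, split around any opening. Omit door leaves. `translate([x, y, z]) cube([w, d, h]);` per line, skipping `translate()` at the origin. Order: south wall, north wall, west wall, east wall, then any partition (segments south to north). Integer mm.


cube([3750, 150, 2500]);
translate([0, 4600, 0]) cube([3750, 150, 2500]);
translate([0, 150, 0]) cube([150, 4450, 2500]);
translate([3600, 150, 0]) cube([150, 4450, 2500]);
translate([1750, 150, 0]) cube([150, 2250, 2500]);
translate([1750, 3650, 0]) cube([150, 950, 2500]);


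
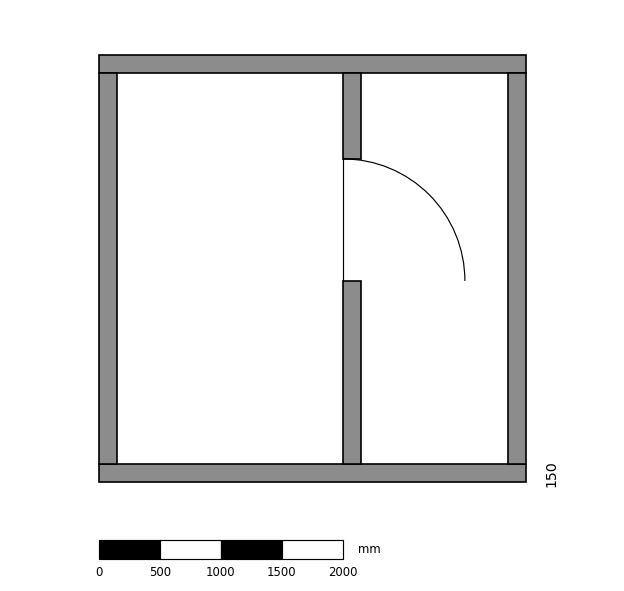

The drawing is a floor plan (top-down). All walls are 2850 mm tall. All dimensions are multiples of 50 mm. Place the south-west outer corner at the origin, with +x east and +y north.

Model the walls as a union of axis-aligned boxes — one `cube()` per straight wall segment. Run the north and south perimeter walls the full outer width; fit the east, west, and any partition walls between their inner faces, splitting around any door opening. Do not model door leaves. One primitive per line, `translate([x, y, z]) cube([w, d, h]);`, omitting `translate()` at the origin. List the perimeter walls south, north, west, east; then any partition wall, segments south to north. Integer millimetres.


cube([3500, 150, 2850]);
translate([0, 3350, 0]) cube([3500, 150, 2850]);
translate([0, 150, 0]) cube([150, 3200, 2850]);
translate([3350, 150, 0]) cube([150, 3200, 2850]);
translate([2000, 150, 0]) cube([150, 1500, 2850]);
translate([2000, 2650, 0]) cube([150, 700, 2850]);


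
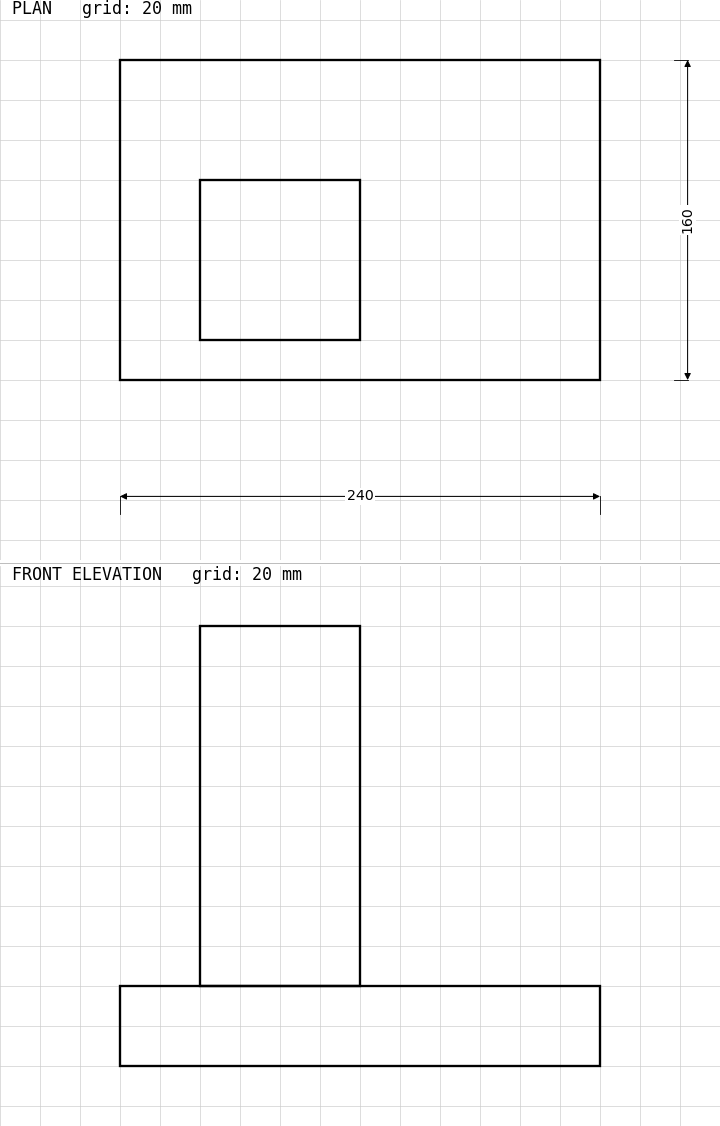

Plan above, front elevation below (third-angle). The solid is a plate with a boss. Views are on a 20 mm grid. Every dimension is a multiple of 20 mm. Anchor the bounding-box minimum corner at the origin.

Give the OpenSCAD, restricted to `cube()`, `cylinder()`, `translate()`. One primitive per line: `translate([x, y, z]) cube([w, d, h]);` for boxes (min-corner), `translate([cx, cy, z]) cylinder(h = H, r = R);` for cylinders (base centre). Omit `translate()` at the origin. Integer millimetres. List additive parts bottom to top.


cube([240, 160, 40]);
translate([40, 20, 40]) cube([80, 80, 180]);


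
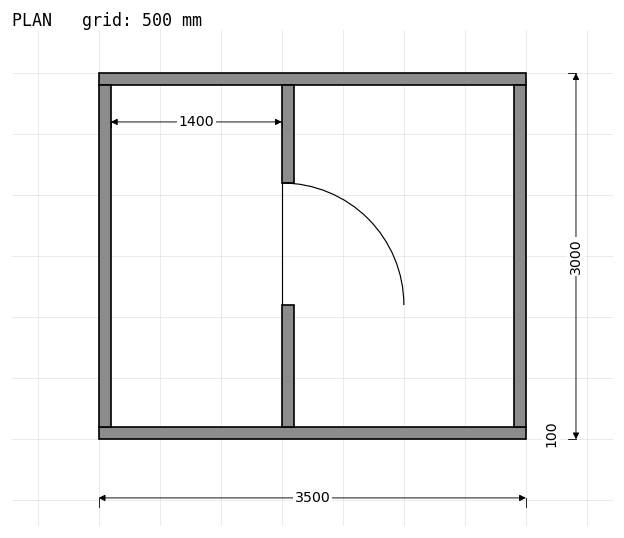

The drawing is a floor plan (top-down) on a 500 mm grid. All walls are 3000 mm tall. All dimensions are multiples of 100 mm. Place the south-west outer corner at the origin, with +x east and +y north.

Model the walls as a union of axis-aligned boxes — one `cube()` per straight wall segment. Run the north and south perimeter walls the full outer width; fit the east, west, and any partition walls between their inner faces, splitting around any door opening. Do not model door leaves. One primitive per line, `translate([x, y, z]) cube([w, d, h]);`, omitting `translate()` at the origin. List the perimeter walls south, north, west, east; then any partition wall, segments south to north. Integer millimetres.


cube([3500, 100, 3000]);
translate([0, 2900, 0]) cube([3500, 100, 3000]);
translate([0, 100, 0]) cube([100, 2800, 3000]);
translate([3400, 100, 0]) cube([100, 2800, 3000]);
translate([1500, 100, 0]) cube([100, 1000, 3000]);
translate([1500, 2100, 0]) cube([100, 800, 3000]);
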